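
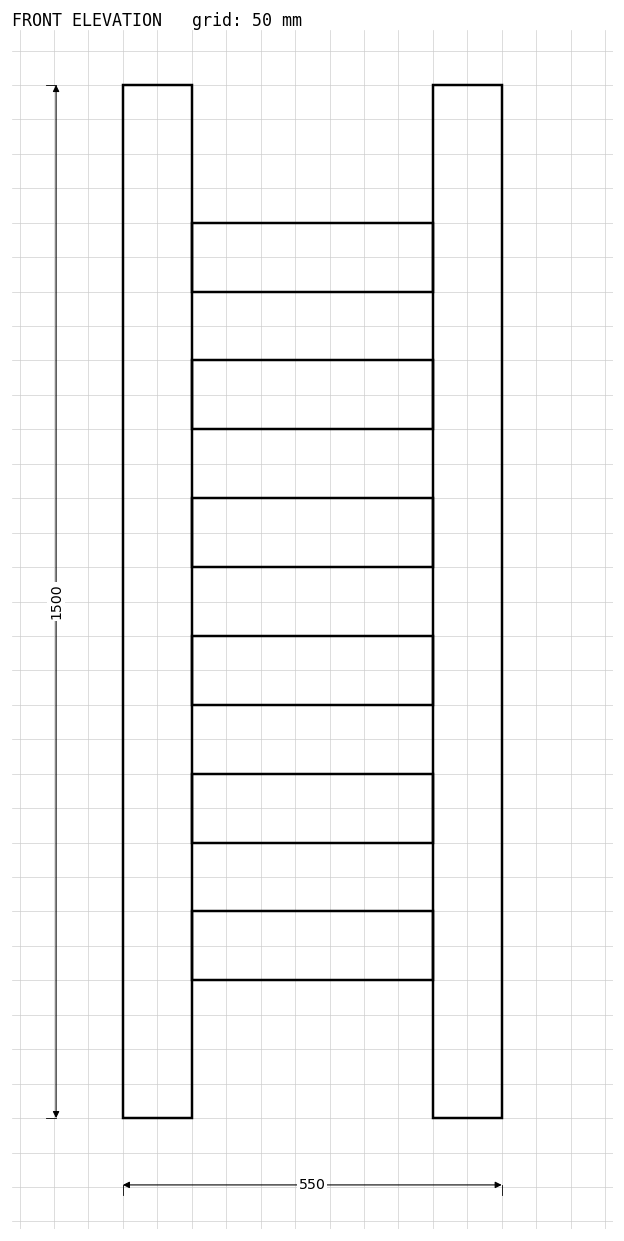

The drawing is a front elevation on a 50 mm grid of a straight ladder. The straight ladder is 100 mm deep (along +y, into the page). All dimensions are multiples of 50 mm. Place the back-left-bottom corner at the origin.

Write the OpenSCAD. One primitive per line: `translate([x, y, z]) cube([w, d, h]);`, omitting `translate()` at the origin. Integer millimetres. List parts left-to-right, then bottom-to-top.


cube([100, 100, 1500]);
translate([100, 0, 200]) cube([350, 100, 100]);
translate([100, 0, 400]) cube([350, 100, 100]);
translate([100, 0, 600]) cube([350, 100, 100]);
translate([100, 0, 800]) cube([350, 100, 100]);
translate([100, 0, 1000]) cube([350, 100, 100]);
translate([100, 0, 1200]) cube([350, 100, 100]);
translate([450, 0, 0]) cube([100, 100, 1500]);


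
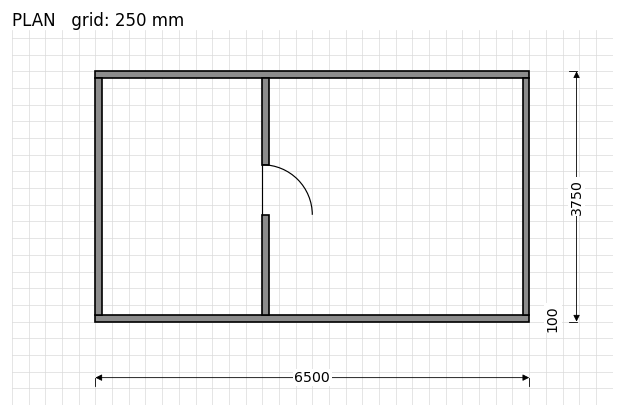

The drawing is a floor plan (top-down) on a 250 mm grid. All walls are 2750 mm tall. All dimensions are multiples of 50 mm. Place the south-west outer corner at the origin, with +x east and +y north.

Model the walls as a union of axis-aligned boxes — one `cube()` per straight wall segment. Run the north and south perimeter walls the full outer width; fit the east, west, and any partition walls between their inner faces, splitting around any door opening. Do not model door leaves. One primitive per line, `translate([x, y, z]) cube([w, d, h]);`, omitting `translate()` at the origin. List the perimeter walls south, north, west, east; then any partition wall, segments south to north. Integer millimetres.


cube([6500, 100, 2750]);
translate([0, 3650, 0]) cube([6500, 100, 2750]);
translate([0, 100, 0]) cube([100, 3550, 2750]);
translate([6400, 100, 0]) cube([100, 3550, 2750]);
translate([2500, 100, 0]) cube([100, 1500, 2750]);
translate([2500, 2350, 0]) cube([100, 1300, 2750]);


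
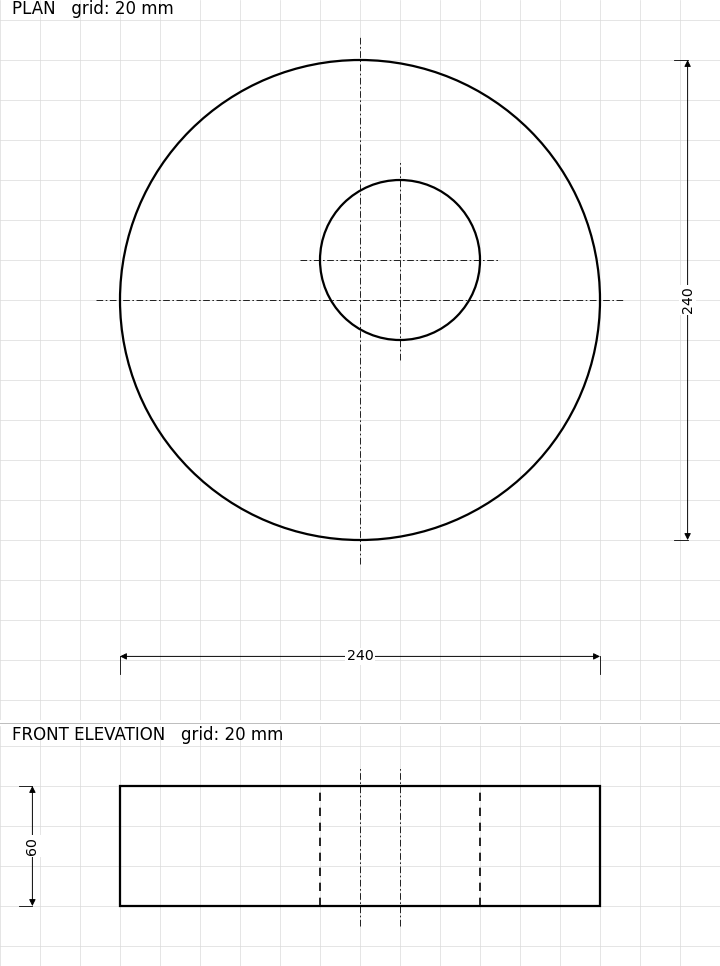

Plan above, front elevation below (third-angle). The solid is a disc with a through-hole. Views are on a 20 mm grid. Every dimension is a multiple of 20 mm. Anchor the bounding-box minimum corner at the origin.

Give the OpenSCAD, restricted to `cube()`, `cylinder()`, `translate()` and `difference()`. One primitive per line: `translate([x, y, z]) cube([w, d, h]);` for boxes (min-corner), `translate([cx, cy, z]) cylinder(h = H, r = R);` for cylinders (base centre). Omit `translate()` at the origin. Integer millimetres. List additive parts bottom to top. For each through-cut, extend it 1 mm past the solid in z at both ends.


difference() {
  translate([120, 120, 0]) cylinder(h = 60, r = 120);
  translate([140, 140, -1]) cylinder(h = 62, r = 40);
}


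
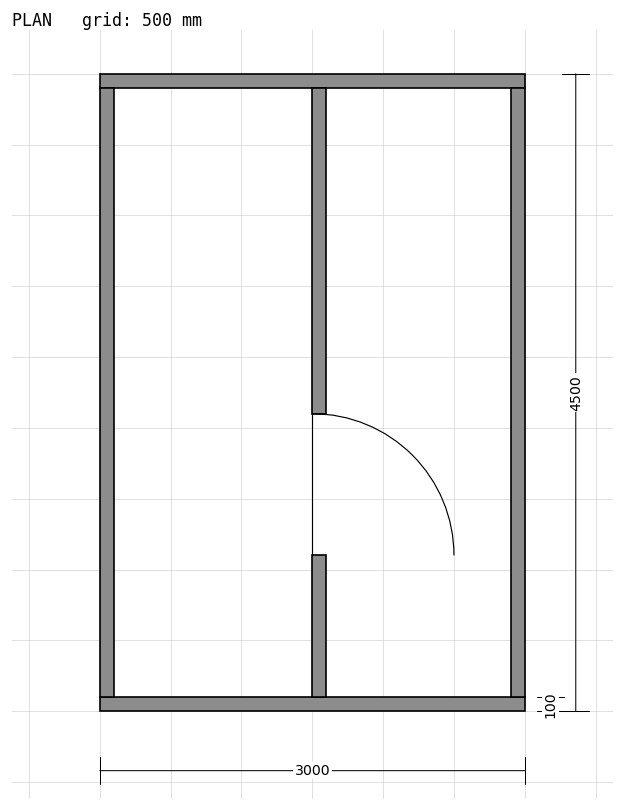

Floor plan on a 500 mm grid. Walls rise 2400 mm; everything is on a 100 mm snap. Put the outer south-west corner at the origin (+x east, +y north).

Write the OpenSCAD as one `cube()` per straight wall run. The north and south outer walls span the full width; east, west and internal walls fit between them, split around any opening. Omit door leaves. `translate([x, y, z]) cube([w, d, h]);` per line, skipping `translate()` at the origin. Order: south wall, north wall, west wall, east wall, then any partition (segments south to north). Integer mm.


cube([3000, 100, 2400]);
translate([0, 4400, 0]) cube([3000, 100, 2400]);
translate([0, 100, 0]) cube([100, 4300, 2400]);
translate([2900, 100, 0]) cube([100, 4300, 2400]);
translate([1500, 100, 0]) cube([100, 1000, 2400]);
translate([1500, 2100, 0]) cube([100, 2300, 2400]);


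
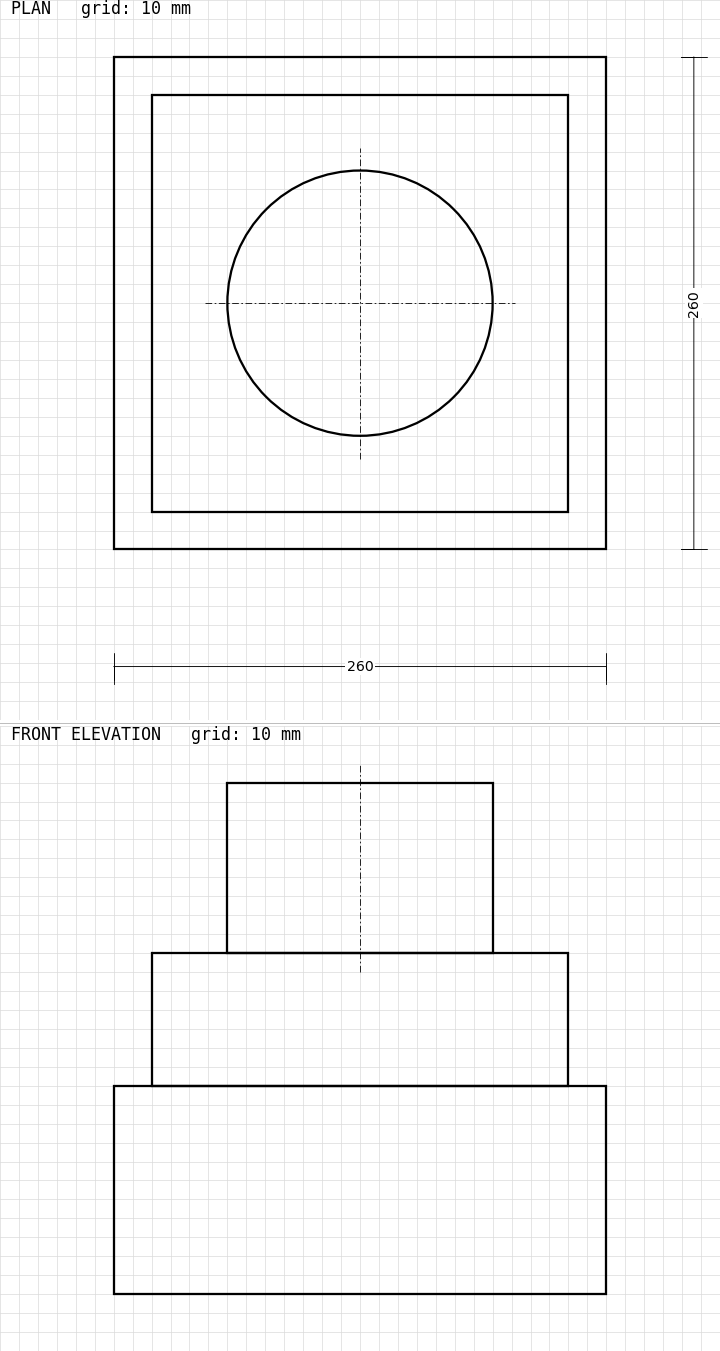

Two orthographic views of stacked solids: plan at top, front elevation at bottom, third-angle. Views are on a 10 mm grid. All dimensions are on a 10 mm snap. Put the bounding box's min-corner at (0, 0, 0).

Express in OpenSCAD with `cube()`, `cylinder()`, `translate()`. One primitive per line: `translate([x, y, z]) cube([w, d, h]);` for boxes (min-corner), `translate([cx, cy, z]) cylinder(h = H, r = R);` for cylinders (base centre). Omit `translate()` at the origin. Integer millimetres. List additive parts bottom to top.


cube([260, 260, 110]);
translate([20, 20, 110]) cube([220, 220, 70]);
translate([130, 130, 180]) cylinder(h = 90, r = 70);


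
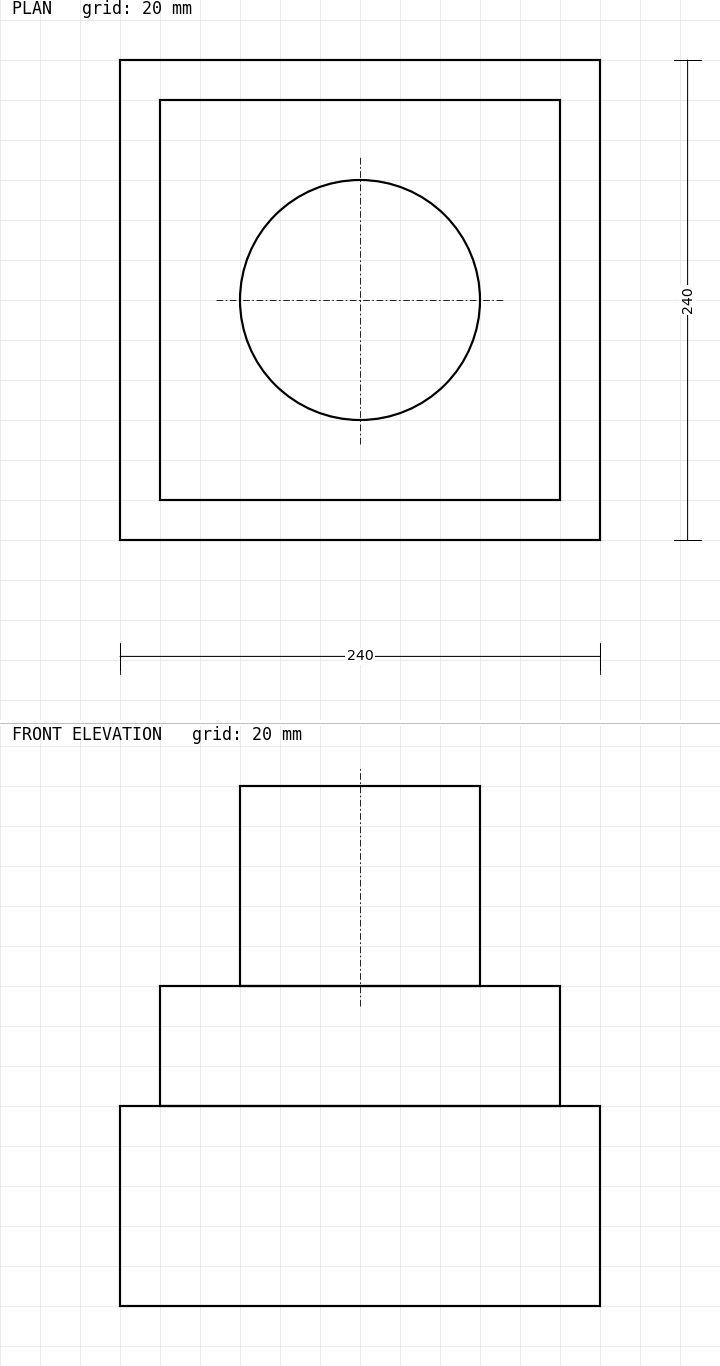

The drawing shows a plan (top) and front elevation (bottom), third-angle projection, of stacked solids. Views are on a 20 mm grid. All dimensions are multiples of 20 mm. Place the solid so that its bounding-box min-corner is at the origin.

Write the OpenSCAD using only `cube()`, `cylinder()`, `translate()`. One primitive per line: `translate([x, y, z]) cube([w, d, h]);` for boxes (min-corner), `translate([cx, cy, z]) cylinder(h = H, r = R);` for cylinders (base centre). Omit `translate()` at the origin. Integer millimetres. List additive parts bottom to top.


cube([240, 240, 100]);
translate([20, 20, 100]) cube([200, 200, 60]);
translate([120, 120, 160]) cylinder(h = 100, r = 60);


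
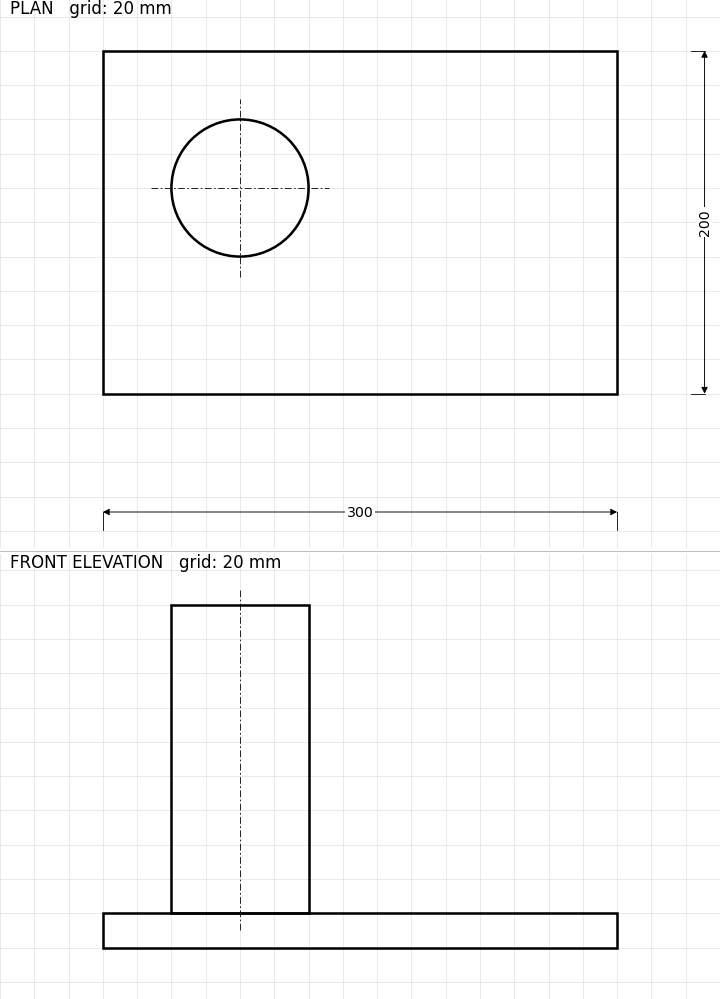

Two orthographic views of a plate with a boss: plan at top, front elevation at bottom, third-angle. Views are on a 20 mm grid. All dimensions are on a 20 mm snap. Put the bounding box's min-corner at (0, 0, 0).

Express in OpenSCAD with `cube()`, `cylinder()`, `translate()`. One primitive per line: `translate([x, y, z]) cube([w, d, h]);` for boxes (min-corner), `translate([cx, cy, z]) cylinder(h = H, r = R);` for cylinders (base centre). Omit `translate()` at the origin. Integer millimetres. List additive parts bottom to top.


cube([300, 200, 20]);
translate([80, 120, 20]) cylinder(h = 180, r = 40);


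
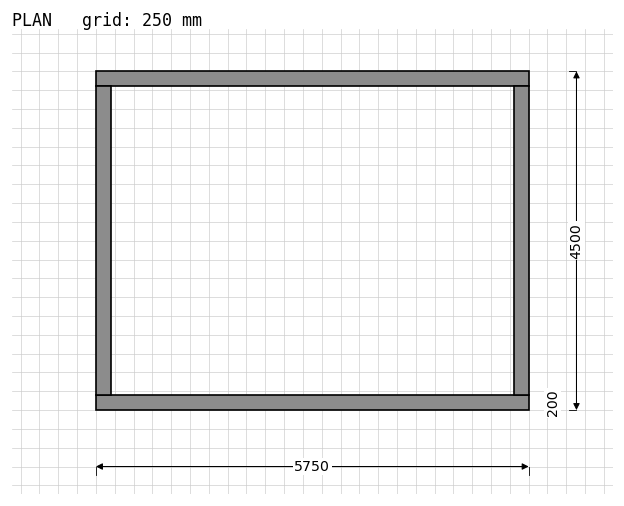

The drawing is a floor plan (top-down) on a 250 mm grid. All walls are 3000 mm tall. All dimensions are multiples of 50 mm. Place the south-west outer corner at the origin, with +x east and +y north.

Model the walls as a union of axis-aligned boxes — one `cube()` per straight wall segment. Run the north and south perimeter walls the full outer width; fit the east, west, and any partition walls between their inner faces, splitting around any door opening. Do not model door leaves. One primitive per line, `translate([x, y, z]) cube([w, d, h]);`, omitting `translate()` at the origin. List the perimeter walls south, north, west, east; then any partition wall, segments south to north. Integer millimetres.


cube([5750, 200, 3000]);
translate([0, 4300, 0]) cube([5750, 200, 3000]);
translate([0, 200, 0]) cube([200, 4100, 3000]);
translate([5550, 200, 0]) cube([200, 4100, 3000]);


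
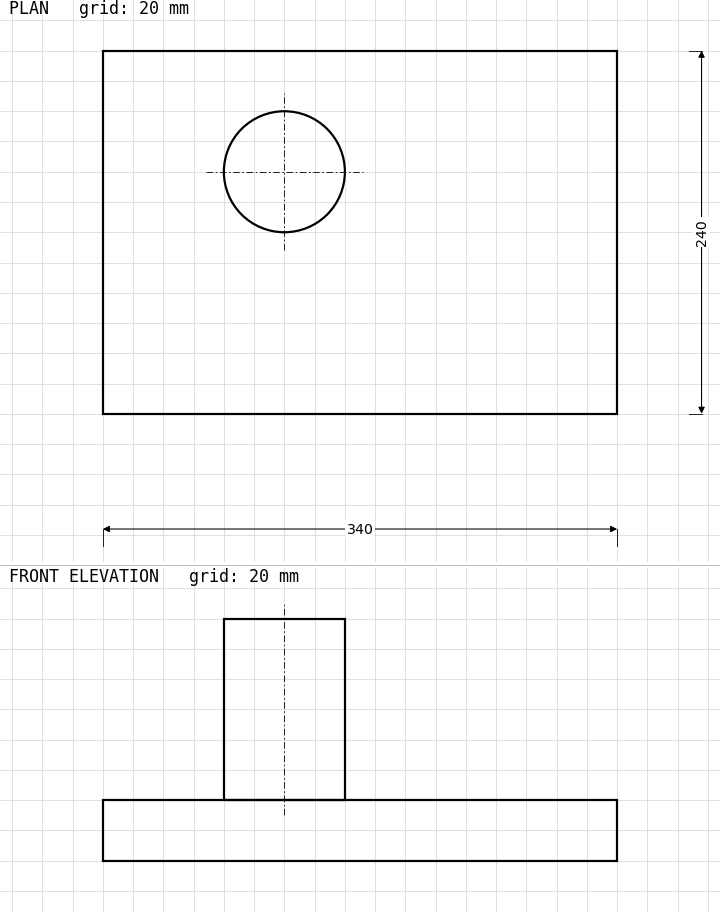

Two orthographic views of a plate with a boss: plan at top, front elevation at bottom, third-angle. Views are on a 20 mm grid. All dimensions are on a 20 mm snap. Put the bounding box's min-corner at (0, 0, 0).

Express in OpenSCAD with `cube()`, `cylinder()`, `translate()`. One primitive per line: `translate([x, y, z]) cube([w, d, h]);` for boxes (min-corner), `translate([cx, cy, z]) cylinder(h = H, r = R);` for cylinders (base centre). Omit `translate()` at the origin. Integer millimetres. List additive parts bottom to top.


cube([340, 240, 40]);
translate([120, 160, 40]) cylinder(h = 120, r = 40);


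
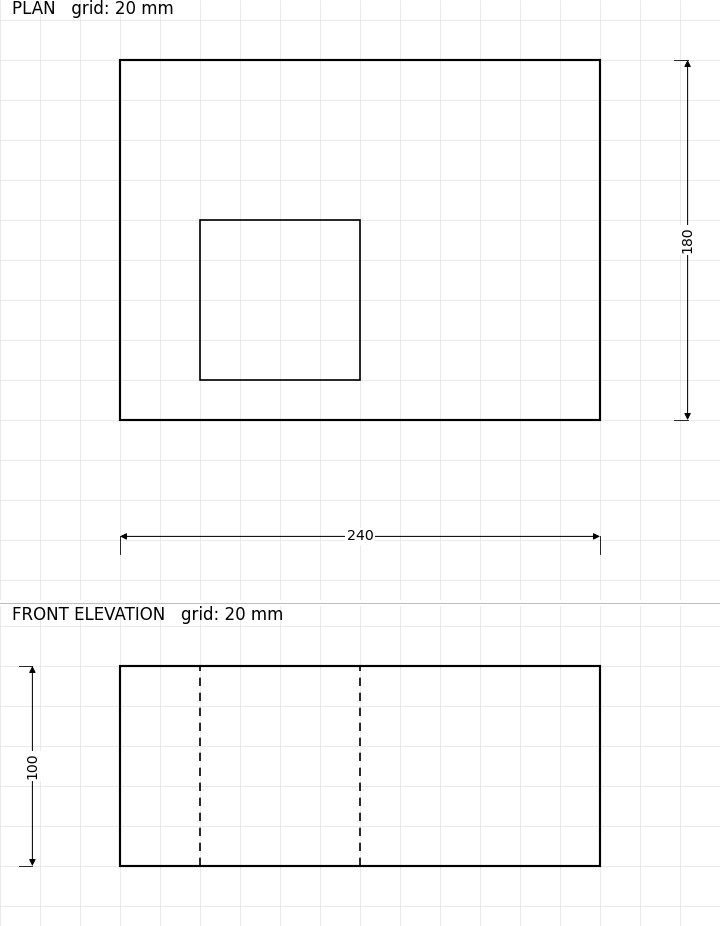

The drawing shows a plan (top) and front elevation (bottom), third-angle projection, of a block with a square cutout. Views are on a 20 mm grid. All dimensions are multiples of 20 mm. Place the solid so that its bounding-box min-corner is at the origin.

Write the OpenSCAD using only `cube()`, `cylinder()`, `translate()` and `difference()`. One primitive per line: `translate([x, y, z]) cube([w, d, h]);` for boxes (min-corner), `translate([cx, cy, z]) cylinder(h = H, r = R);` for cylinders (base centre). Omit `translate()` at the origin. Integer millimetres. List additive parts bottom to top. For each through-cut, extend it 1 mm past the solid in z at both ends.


difference() {
  cube([240, 180, 100]);
  translate([40, 20, -1]) cube([80, 80, 102]);
}


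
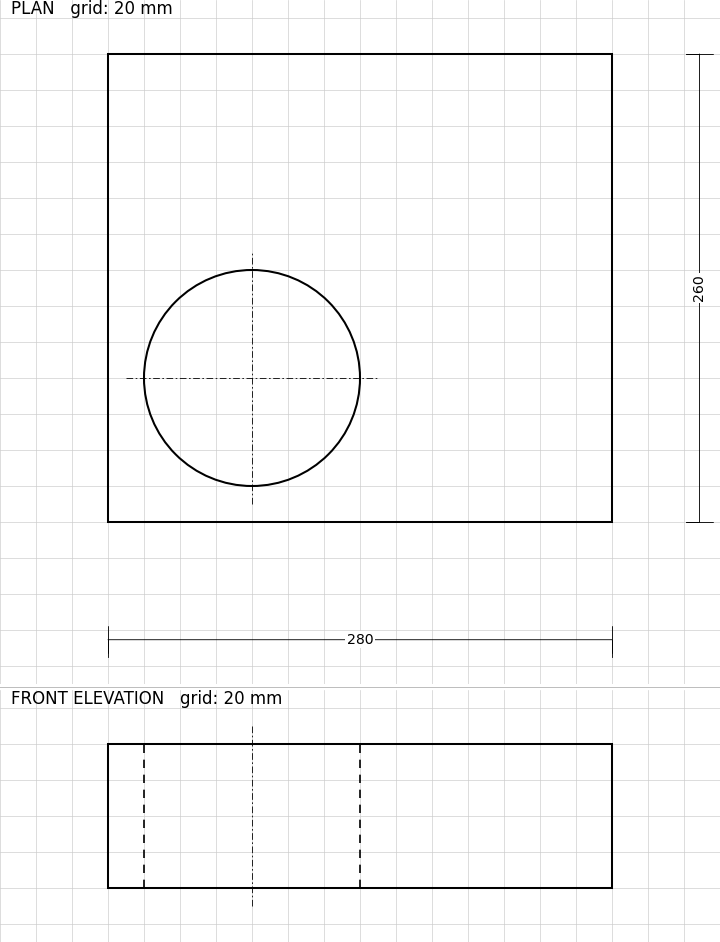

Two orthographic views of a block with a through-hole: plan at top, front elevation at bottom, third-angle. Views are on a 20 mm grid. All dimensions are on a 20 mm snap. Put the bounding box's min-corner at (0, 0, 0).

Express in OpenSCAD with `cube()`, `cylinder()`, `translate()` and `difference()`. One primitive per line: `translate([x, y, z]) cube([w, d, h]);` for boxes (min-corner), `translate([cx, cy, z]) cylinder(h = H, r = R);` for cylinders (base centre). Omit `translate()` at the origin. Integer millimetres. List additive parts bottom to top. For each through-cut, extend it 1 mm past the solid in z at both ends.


difference() {
  cube([280, 260, 80]);
  translate([80, 80, -1]) cylinder(h = 82, r = 60);
}


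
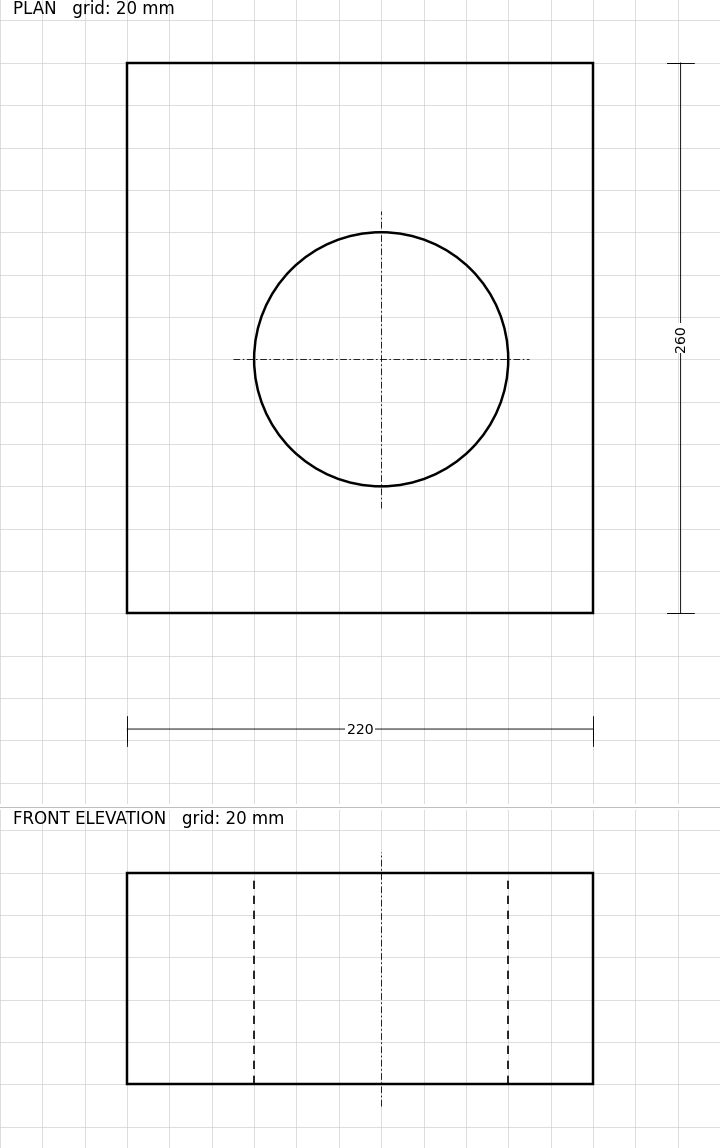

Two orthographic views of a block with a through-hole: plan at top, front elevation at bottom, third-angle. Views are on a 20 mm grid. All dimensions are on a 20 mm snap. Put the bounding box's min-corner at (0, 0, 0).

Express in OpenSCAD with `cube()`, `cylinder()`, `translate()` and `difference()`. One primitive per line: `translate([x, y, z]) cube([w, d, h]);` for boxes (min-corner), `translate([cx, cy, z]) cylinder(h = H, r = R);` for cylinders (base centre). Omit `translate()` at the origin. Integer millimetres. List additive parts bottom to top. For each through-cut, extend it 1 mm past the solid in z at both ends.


difference() {
  cube([220, 260, 100]);
  translate([120, 120, -1]) cylinder(h = 102, r = 60);
}


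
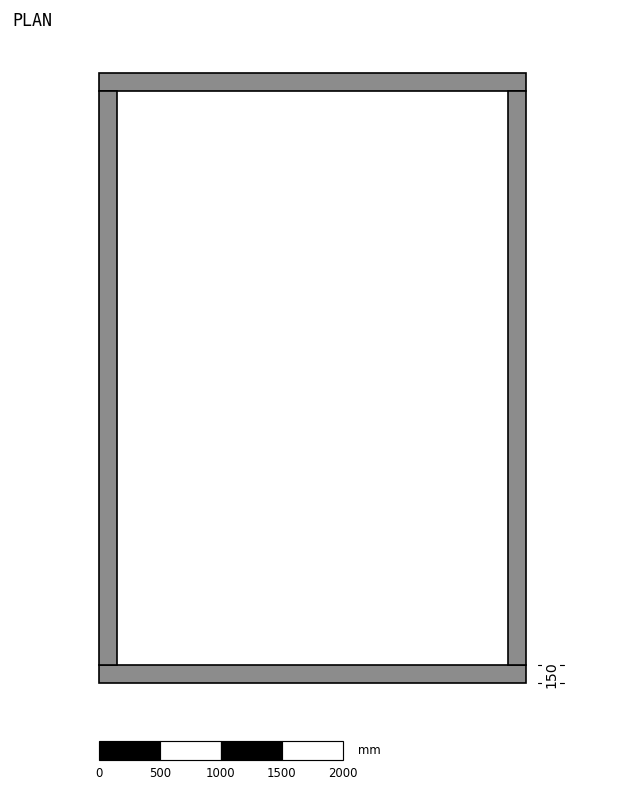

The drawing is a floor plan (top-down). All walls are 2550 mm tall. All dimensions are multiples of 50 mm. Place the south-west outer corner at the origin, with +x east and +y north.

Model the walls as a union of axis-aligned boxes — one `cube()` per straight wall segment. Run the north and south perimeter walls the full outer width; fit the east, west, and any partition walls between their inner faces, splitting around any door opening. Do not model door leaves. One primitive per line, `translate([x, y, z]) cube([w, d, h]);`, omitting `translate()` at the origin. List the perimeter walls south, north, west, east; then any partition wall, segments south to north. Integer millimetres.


cube([3500, 150, 2550]);
translate([0, 4850, 0]) cube([3500, 150, 2550]);
translate([0, 150, 0]) cube([150, 4700, 2550]);
translate([3350, 150, 0]) cube([150, 4700, 2550]);


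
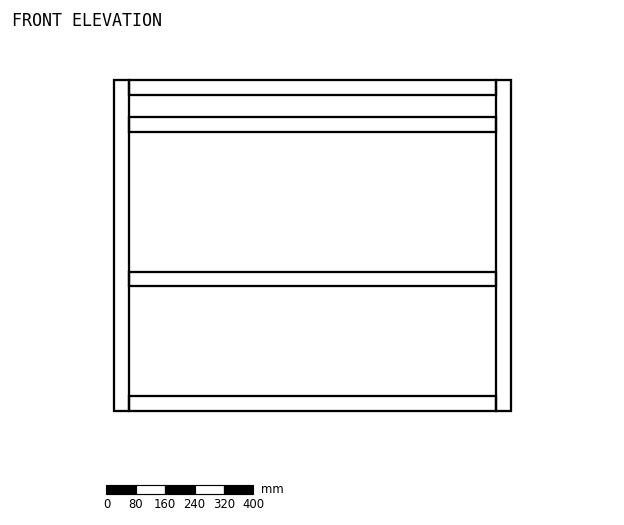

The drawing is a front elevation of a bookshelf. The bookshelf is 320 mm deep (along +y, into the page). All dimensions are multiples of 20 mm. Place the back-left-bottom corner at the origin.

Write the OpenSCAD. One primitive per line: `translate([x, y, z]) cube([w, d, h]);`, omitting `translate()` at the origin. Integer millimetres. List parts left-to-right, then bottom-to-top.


cube([40, 320, 900]);
translate([40, 0, 0]) cube([1000, 320, 40]);
translate([40, 0, 340]) cube([1000, 320, 40]);
translate([40, 0, 760]) cube([1000, 320, 40]);
translate([40, 0, 860]) cube([1000, 320, 40]);
translate([1040, 0, 0]) cube([40, 320, 900]);


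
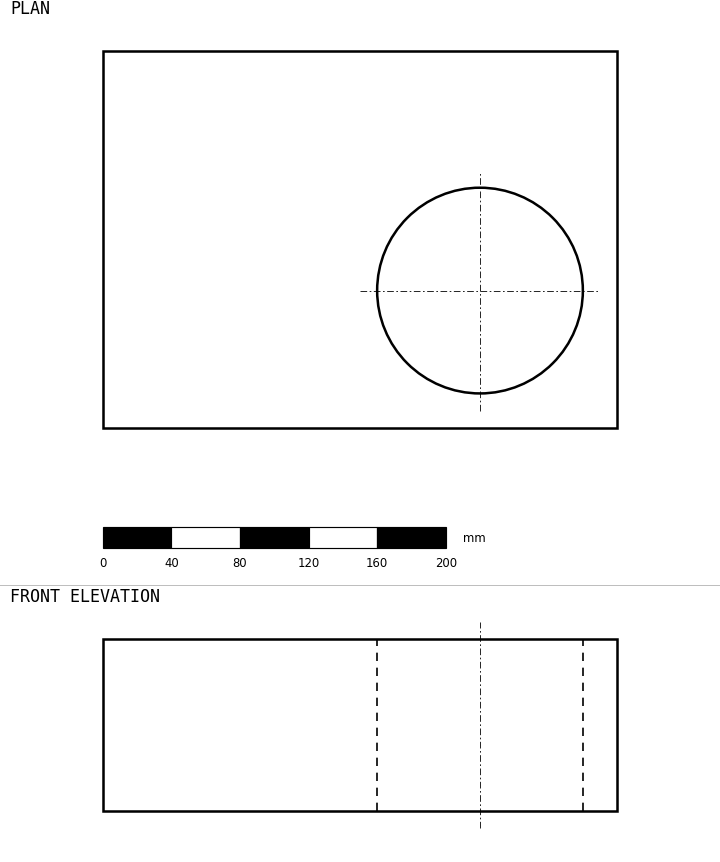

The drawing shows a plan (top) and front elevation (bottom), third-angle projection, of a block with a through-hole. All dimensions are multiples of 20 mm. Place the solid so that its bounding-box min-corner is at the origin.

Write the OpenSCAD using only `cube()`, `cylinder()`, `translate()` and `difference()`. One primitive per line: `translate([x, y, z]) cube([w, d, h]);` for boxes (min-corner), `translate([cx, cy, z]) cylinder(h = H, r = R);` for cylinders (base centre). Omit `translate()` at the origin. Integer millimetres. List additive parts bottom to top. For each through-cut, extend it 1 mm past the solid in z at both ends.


difference() {
  cube([300, 220, 100]);
  translate([220, 80, -1]) cylinder(h = 102, r = 60);
}


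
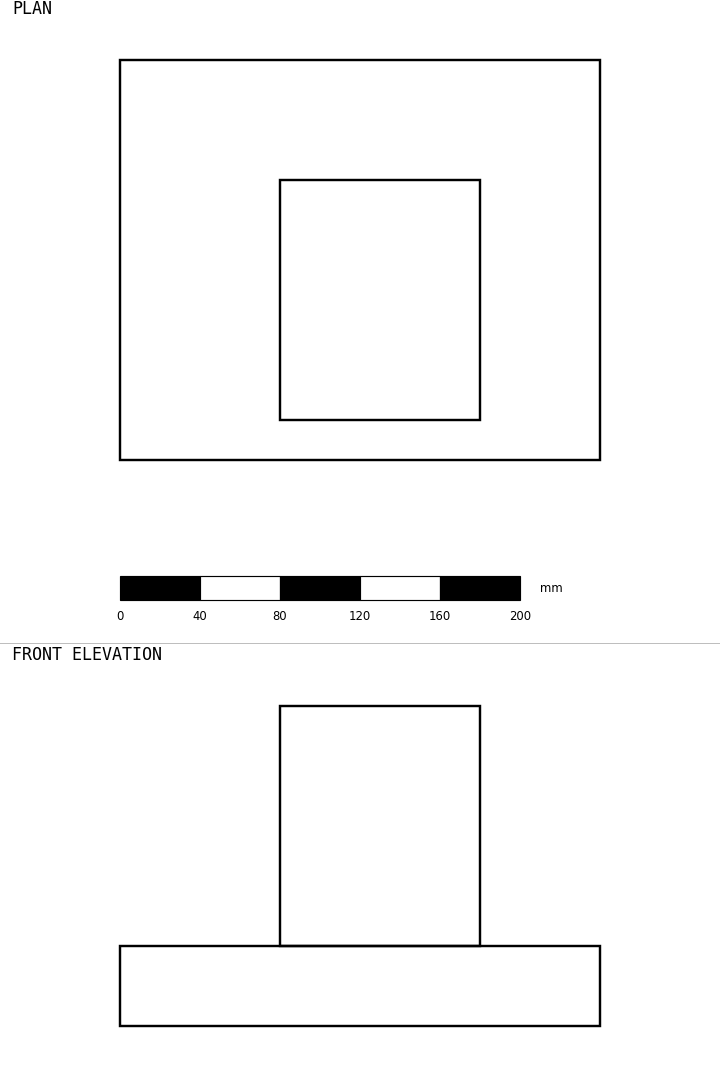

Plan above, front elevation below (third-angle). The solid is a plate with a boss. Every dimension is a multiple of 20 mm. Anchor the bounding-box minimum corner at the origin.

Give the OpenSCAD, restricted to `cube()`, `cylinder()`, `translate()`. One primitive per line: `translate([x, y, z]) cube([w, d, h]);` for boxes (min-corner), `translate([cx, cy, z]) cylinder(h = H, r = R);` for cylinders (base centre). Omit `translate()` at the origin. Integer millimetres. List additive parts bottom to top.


cube([240, 200, 40]);
translate([80, 20, 40]) cube([100, 120, 120]);


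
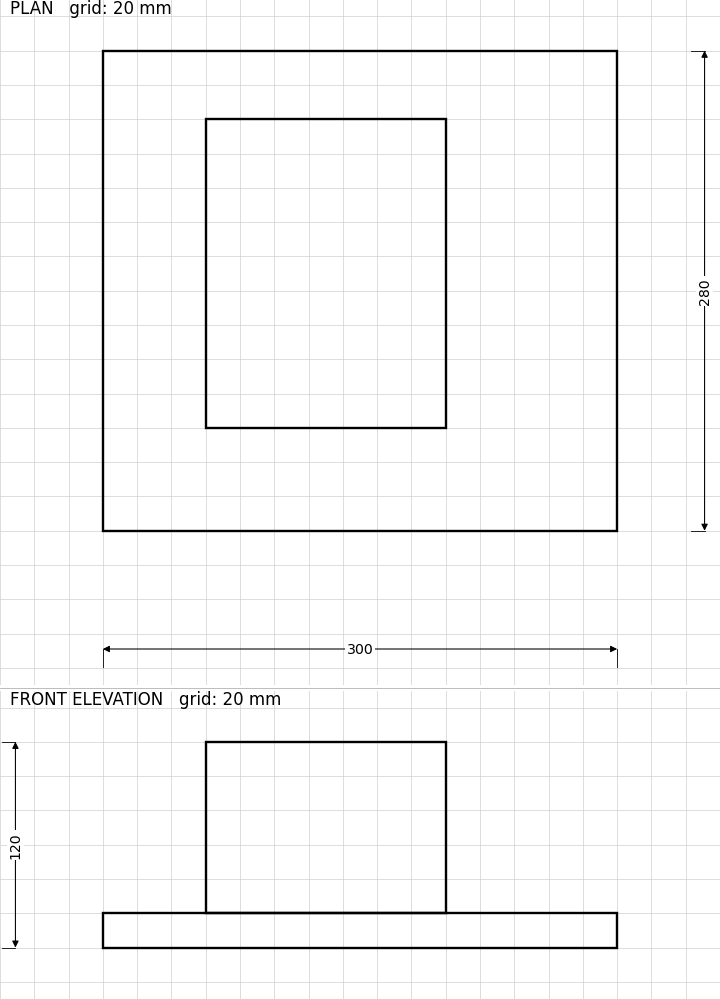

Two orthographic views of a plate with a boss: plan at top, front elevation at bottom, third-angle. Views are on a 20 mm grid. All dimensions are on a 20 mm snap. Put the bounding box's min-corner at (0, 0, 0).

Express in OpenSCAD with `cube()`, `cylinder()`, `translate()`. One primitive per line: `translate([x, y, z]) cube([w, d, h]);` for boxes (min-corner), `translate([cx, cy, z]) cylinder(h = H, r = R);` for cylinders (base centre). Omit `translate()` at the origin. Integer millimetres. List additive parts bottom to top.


cube([300, 280, 20]);
translate([60, 60, 20]) cube([140, 180, 100]);


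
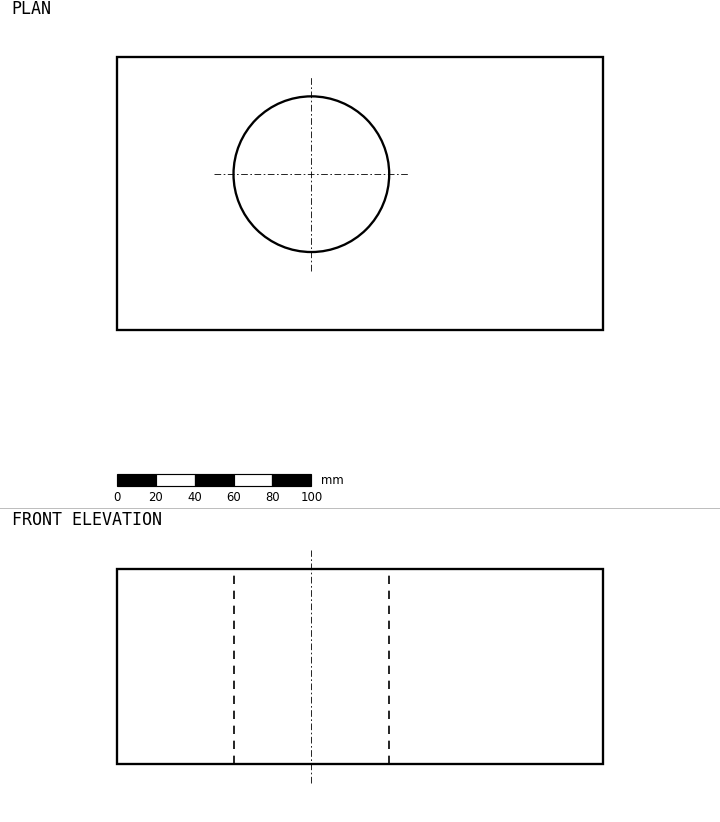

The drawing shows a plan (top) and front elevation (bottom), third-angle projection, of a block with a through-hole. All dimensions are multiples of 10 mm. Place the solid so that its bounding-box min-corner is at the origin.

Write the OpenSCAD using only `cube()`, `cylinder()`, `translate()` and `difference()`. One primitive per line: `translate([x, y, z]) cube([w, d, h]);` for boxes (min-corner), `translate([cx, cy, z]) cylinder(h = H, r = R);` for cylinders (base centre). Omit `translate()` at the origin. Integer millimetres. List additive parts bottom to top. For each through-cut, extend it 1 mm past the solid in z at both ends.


difference() {
  cube([250, 140, 100]);
  translate([100, 80, -1]) cylinder(h = 102, r = 40);
}


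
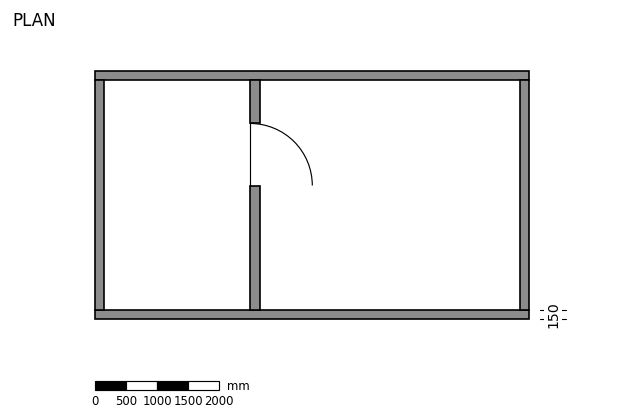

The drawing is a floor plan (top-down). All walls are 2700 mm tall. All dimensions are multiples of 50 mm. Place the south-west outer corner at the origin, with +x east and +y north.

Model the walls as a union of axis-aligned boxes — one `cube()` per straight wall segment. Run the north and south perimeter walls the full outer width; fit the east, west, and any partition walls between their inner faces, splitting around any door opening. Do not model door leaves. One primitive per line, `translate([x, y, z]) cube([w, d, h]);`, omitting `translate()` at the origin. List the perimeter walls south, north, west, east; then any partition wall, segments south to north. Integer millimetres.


cube([7000, 150, 2700]);
translate([0, 3850, 0]) cube([7000, 150, 2700]);
translate([0, 150, 0]) cube([150, 3700, 2700]);
translate([6850, 150, 0]) cube([150, 3700, 2700]);
translate([2500, 150, 0]) cube([150, 2000, 2700]);
translate([2500, 3150, 0]) cube([150, 700, 2700]);


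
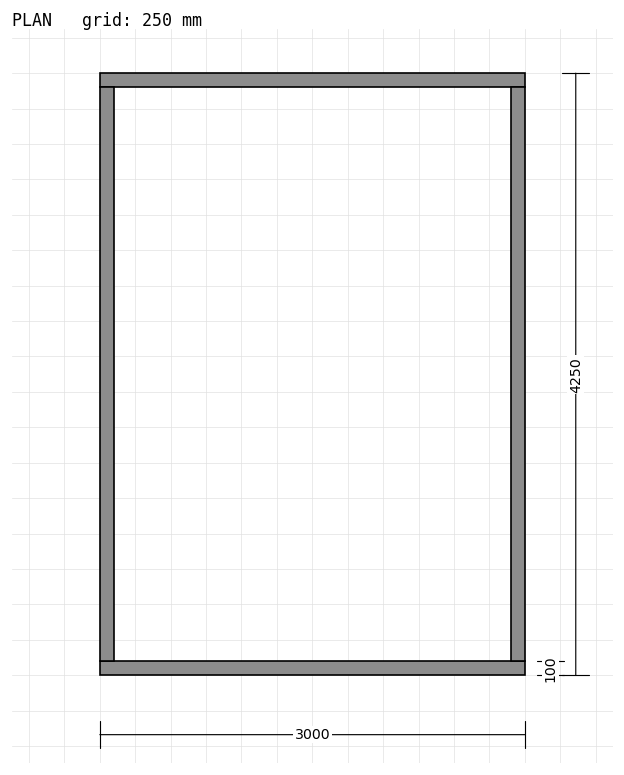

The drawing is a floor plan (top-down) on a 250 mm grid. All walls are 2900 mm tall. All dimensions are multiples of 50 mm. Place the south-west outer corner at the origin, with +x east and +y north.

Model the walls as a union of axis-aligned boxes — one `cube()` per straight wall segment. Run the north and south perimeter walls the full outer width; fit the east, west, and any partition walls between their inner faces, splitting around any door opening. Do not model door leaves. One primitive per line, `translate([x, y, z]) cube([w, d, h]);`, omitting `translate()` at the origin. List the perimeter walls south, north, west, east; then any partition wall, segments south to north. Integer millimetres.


cube([3000, 100, 2900]);
translate([0, 4150, 0]) cube([3000, 100, 2900]);
translate([0, 100, 0]) cube([100, 4050, 2900]);
translate([2900, 100, 0]) cube([100, 4050, 2900]);


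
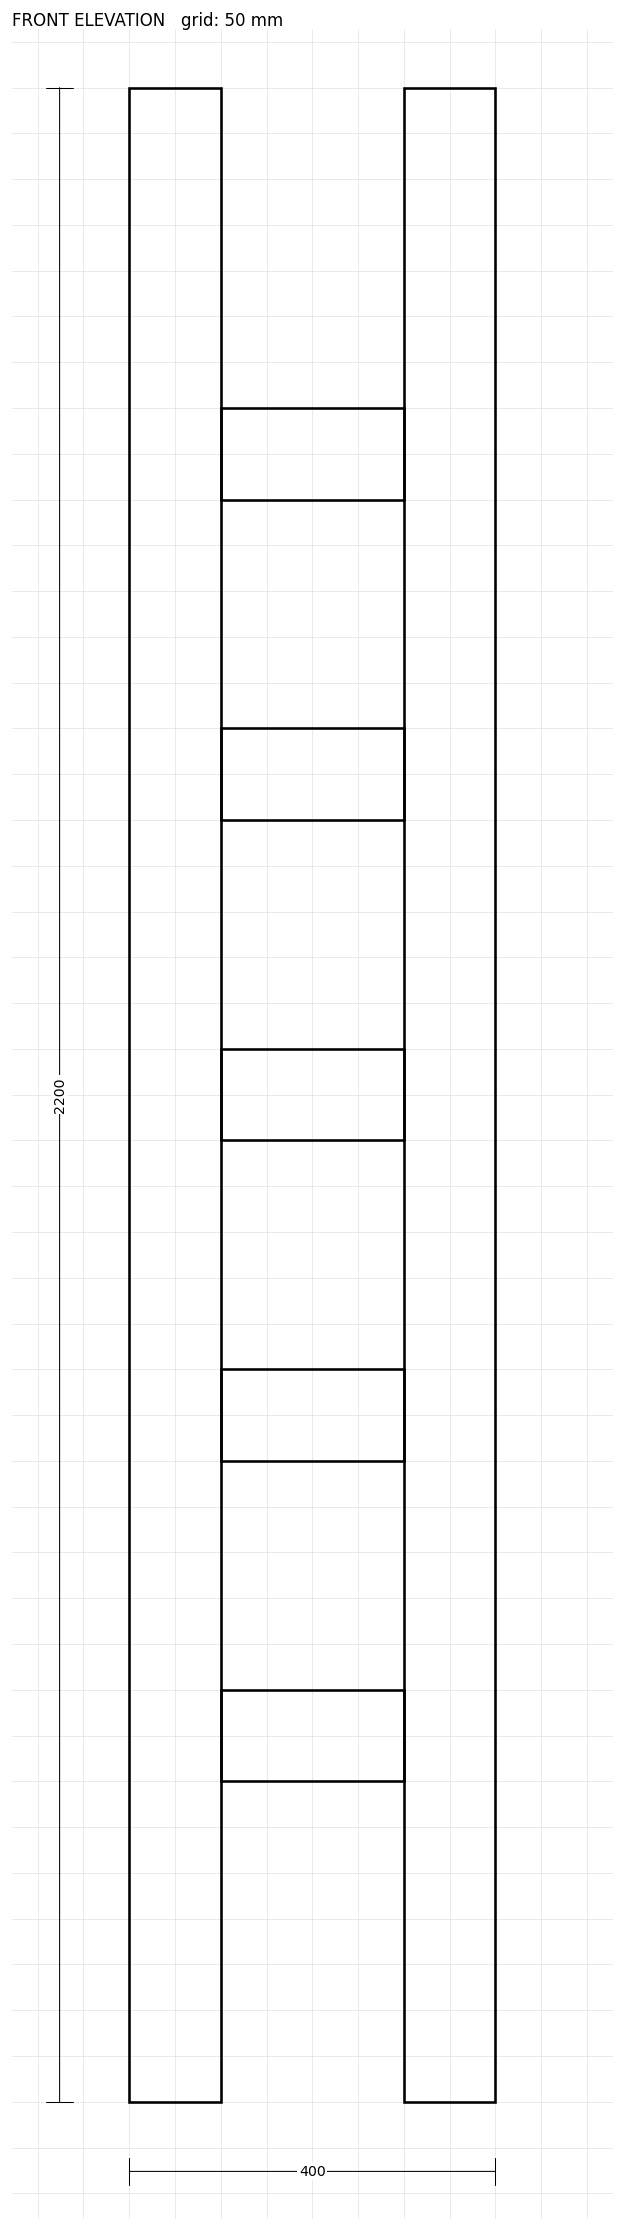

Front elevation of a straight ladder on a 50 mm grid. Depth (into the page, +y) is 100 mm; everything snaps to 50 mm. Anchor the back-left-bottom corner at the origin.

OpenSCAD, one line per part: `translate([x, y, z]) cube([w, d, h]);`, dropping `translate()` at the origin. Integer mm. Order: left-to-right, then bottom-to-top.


cube([100, 100, 2200]);
translate([100, 0, 350]) cube([200, 100, 100]);
translate([100, 0, 700]) cube([200, 100, 100]);
translate([100, 0, 1050]) cube([200, 100, 100]);
translate([100, 0, 1400]) cube([200, 100, 100]);
translate([100, 0, 1750]) cube([200, 100, 100]);
translate([300, 0, 0]) cube([100, 100, 2200]);


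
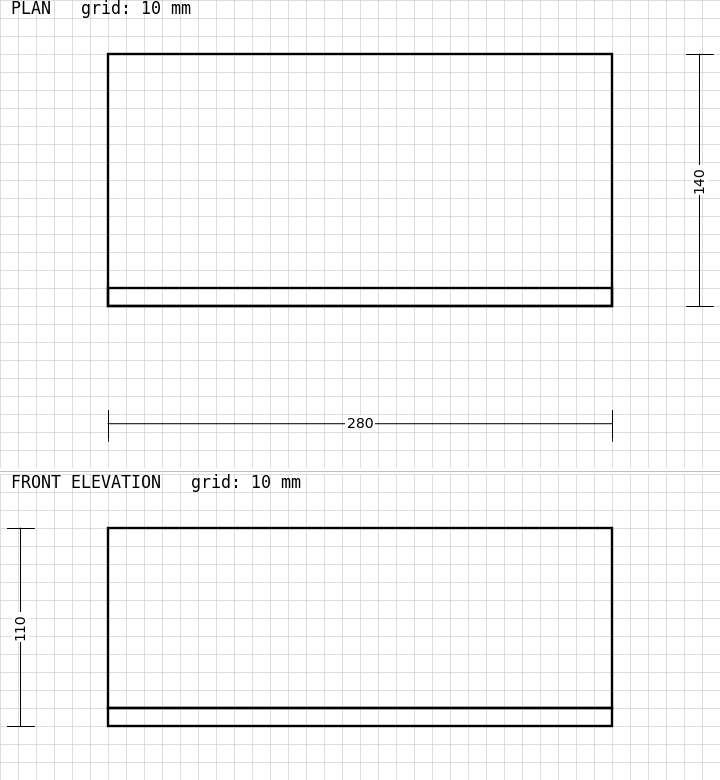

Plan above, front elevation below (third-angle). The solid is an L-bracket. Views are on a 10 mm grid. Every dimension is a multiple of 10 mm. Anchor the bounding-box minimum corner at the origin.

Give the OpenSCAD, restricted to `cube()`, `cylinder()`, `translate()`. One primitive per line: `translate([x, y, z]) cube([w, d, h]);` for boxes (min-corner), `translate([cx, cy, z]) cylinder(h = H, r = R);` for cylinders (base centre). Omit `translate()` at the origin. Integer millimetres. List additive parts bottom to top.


cube([280, 140, 10]);
translate([0, 0, 10]) cube([280, 10, 100]);


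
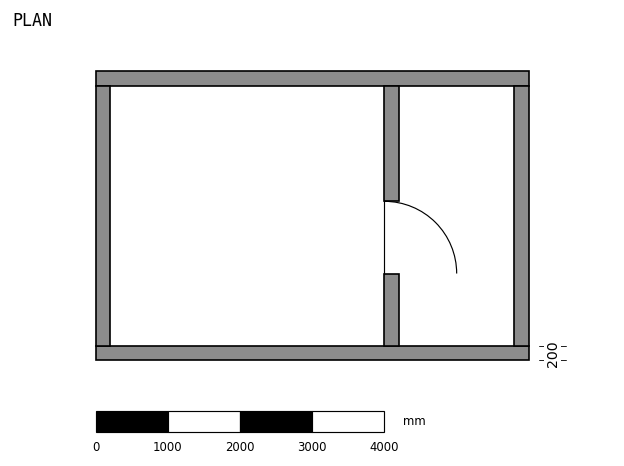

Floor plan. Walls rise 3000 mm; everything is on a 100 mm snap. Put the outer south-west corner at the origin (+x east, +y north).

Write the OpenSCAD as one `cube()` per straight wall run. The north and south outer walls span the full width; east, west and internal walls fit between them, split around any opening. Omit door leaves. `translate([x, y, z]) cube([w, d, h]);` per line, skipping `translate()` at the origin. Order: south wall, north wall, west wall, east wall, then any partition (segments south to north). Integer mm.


cube([6000, 200, 3000]);
translate([0, 3800, 0]) cube([6000, 200, 3000]);
translate([0, 200, 0]) cube([200, 3600, 3000]);
translate([5800, 200, 0]) cube([200, 3600, 3000]);
translate([4000, 200, 0]) cube([200, 1000, 3000]);
translate([4000, 2200, 0]) cube([200, 1600, 3000]);


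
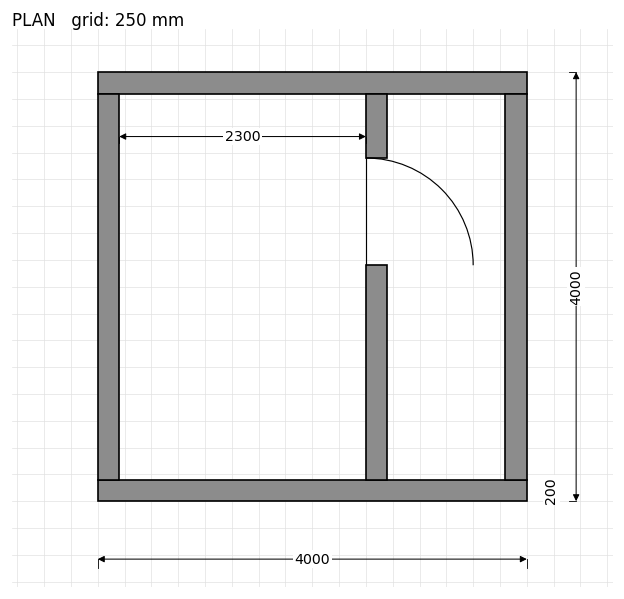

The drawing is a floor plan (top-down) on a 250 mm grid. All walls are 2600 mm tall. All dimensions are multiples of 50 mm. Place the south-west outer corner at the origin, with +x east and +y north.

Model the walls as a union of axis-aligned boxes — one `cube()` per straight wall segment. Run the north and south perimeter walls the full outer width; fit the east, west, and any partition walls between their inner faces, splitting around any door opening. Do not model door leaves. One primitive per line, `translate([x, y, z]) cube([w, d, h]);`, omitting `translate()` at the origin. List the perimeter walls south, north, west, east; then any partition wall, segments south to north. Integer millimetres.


cube([4000, 200, 2600]);
translate([0, 3800, 0]) cube([4000, 200, 2600]);
translate([0, 200, 0]) cube([200, 3600, 2600]);
translate([3800, 200, 0]) cube([200, 3600, 2600]);
translate([2500, 200, 0]) cube([200, 2000, 2600]);
translate([2500, 3200, 0]) cube([200, 600, 2600]);


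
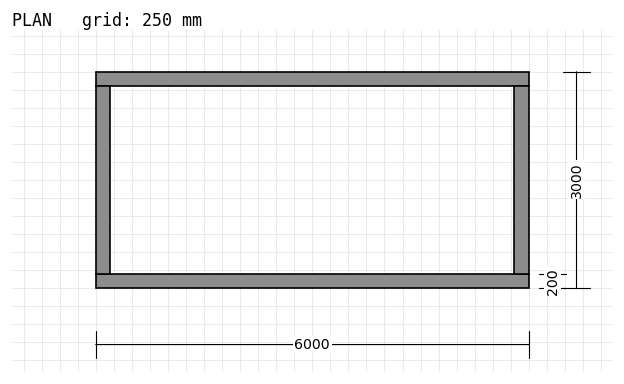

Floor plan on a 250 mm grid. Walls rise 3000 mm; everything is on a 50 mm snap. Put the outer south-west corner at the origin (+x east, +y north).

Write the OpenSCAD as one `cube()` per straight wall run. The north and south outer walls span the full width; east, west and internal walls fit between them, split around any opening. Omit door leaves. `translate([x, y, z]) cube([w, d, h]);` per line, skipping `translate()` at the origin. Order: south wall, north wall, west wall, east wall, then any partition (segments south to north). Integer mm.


cube([6000, 200, 3000]);
translate([0, 2800, 0]) cube([6000, 200, 3000]);
translate([0, 200, 0]) cube([200, 2600, 3000]);
translate([5800, 200, 0]) cube([200, 2600, 3000]);


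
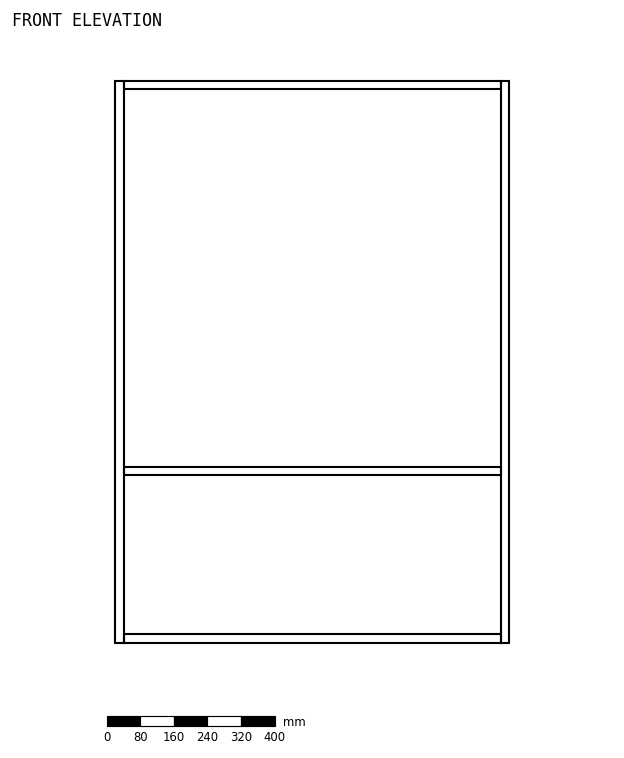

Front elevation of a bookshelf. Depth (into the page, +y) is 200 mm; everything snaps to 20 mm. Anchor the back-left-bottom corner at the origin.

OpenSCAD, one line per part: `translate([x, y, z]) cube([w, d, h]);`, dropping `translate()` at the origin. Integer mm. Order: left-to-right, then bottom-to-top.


cube([20, 200, 1340]);
translate([20, 0, 0]) cube([900, 200, 20]);
translate([20, 0, 400]) cube([900, 200, 20]);
translate([20, 0, 1320]) cube([900, 200, 20]);
translate([920, 0, 0]) cube([20, 200, 1340]);


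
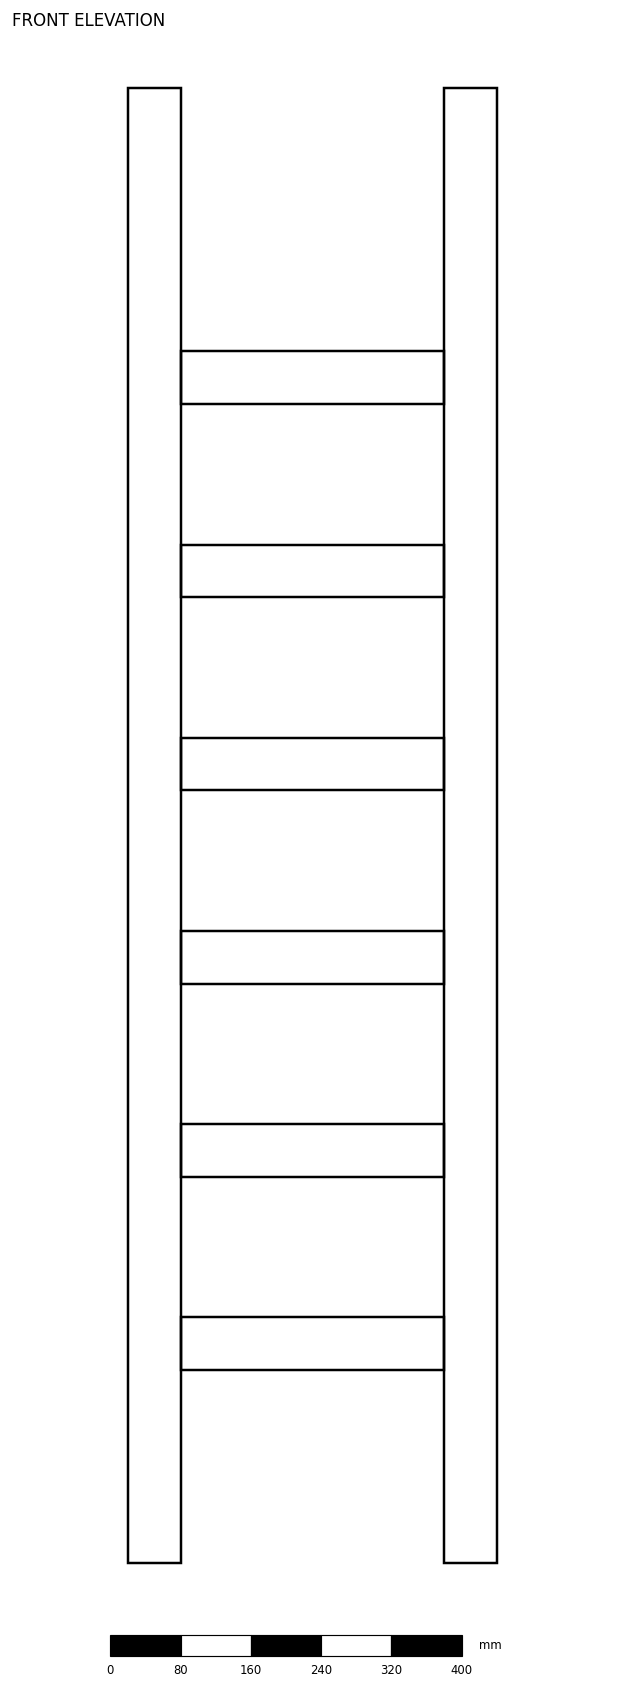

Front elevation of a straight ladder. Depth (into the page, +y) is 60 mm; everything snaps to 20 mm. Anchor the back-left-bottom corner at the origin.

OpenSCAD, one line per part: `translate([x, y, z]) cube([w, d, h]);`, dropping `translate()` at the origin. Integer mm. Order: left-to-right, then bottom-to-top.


cube([60, 60, 1680]);
translate([60, 0, 220]) cube([300, 60, 60]);
translate([60, 0, 440]) cube([300, 60, 60]);
translate([60, 0, 660]) cube([300, 60, 60]);
translate([60, 0, 880]) cube([300, 60, 60]);
translate([60, 0, 1100]) cube([300, 60, 60]);
translate([60, 0, 1320]) cube([300, 60, 60]);
translate([360, 0, 0]) cube([60, 60, 1680]);


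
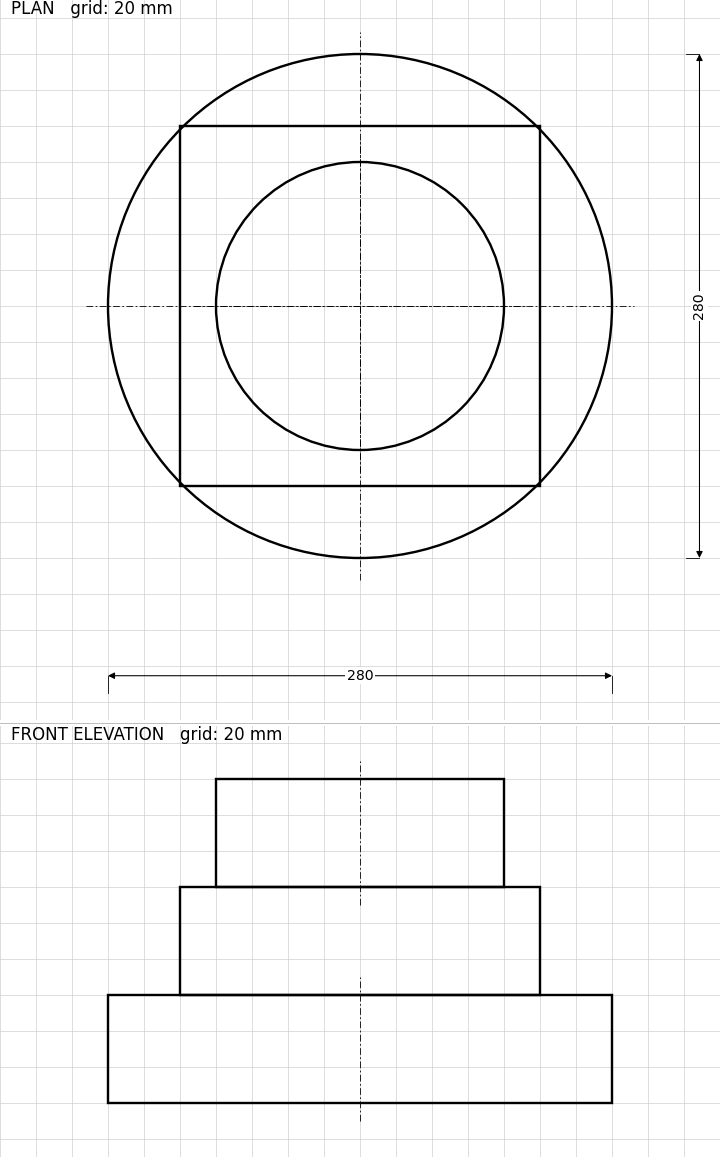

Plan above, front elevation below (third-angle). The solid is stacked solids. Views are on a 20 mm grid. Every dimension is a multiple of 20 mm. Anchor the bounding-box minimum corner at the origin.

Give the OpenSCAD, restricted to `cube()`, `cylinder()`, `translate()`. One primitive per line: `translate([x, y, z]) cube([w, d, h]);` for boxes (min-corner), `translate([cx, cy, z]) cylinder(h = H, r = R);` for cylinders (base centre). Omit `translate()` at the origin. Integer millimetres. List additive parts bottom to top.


translate([140, 140, 0]) cylinder(h = 60, r = 140);
translate([40, 40, 60]) cube([200, 200, 60]);
translate([140, 140, 120]) cylinder(h = 60, r = 80);


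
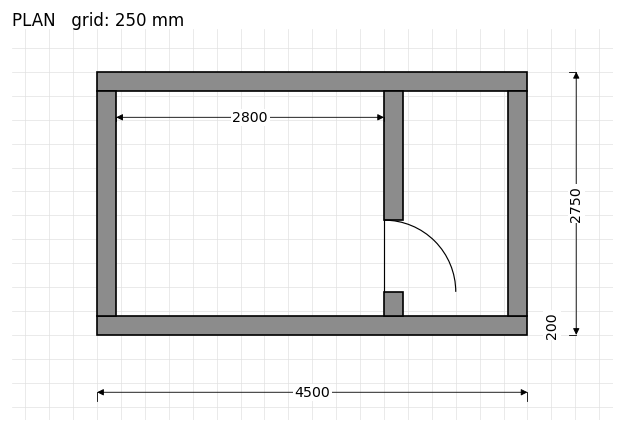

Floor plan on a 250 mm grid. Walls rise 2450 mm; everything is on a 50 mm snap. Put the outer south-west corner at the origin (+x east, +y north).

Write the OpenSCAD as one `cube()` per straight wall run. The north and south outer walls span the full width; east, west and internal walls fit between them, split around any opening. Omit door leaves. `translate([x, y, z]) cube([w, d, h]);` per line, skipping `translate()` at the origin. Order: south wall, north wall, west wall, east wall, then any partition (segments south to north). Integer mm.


cube([4500, 200, 2450]);
translate([0, 2550, 0]) cube([4500, 200, 2450]);
translate([0, 200, 0]) cube([200, 2350, 2450]);
translate([4300, 200, 0]) cube([200, 2350, 2450]);
translate([3000, 200, 0]) cube([200, 250, 2450]);
translate([3000, 1200, 0]) cube([200, 1350, 2450]);


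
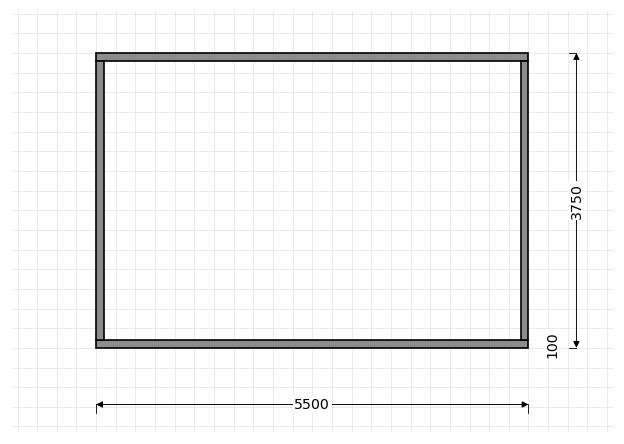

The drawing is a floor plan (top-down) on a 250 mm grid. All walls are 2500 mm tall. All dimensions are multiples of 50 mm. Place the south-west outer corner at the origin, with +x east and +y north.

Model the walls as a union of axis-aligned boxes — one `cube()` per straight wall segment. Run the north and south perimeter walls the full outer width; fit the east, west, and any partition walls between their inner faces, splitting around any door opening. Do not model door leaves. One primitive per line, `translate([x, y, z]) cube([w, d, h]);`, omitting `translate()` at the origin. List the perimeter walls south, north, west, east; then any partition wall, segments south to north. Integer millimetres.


cube([5500, 100, 2500]);
translate([0, 3650, 0]) cube([5500, 100, 2500]);
translate([0, 100, 0]) cube([100, 3550, 2500]);
translate([5400, 100, 0]) cube([100, 3550, 2500]);


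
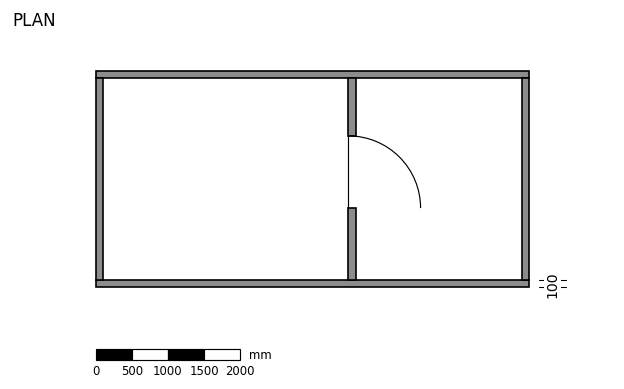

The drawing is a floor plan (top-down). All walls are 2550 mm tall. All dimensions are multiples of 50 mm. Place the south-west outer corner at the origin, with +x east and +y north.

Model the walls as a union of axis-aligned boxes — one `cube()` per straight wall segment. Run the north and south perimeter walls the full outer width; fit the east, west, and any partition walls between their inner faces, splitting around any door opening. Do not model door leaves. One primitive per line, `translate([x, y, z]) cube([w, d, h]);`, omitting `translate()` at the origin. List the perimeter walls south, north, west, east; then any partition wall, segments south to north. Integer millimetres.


cube([6000, 100, 2550]);
translate([0, 2900, 0]) cube([6000, 100, 2550]);
translate([0, 100, 0]) cube([100, 2800, 2550]);
translate([5900, 100, 0]) cube([100, 2800, 2550]);
translate([3500, 100, 0]) cube([100, 1000, 2550]);
translate([3500, 2100, 0]) cube([100, 800, 2550]);


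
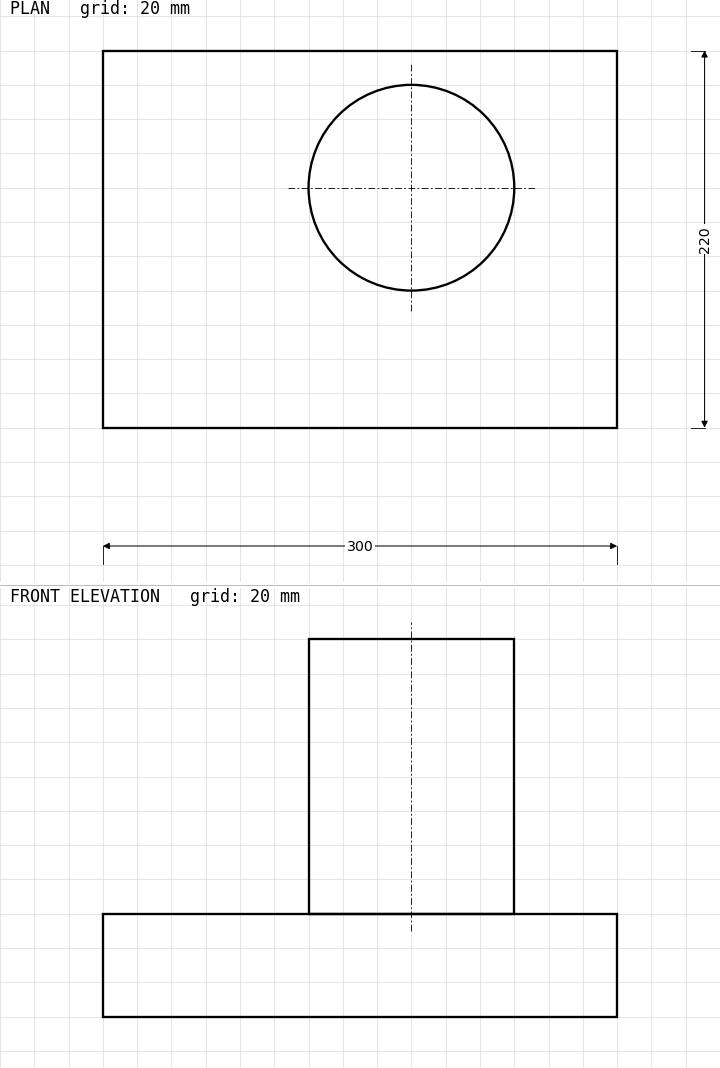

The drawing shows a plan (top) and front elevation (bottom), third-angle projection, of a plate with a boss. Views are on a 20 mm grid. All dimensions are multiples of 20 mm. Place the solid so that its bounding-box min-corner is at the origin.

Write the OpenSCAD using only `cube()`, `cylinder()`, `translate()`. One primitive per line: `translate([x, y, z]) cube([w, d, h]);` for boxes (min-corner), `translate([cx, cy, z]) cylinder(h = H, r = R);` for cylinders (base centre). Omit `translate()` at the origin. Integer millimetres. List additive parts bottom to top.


cube([300, 220, 60]);
translate([180, 140, 60]) cylinder(h = 160, r = 60);


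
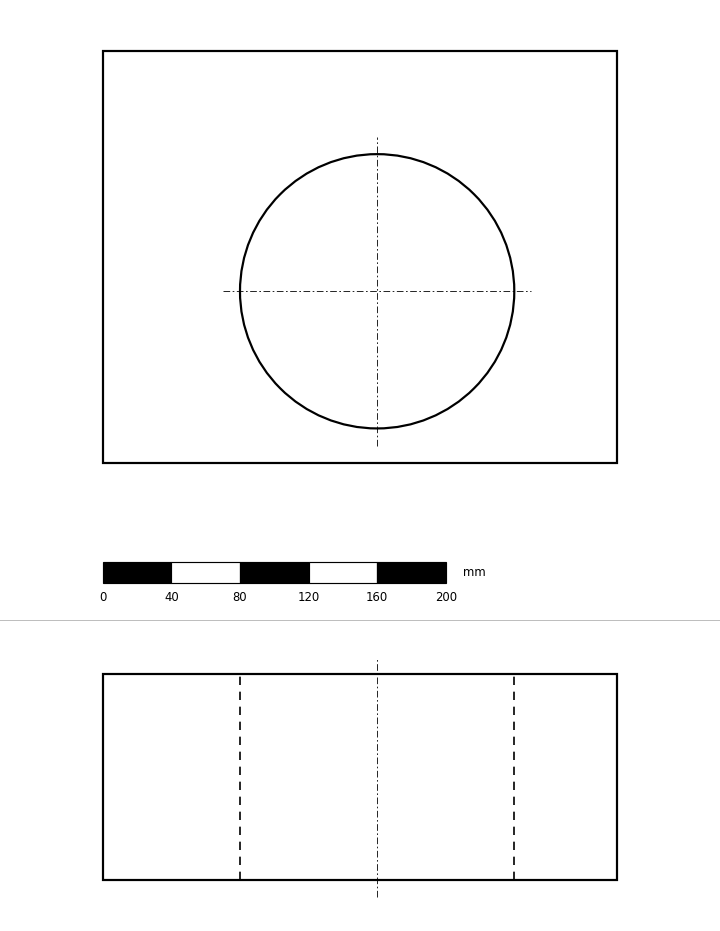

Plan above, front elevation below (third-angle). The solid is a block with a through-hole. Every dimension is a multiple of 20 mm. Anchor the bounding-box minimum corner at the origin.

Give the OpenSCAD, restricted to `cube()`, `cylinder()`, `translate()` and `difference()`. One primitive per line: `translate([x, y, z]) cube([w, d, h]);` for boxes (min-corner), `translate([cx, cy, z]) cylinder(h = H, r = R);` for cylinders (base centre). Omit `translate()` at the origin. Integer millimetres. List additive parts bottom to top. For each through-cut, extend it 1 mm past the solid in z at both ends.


difference() {
  cube([300, 240, 120]);
  translate([160, 100, -1]) cylinder(h = 122, r = 80);
}


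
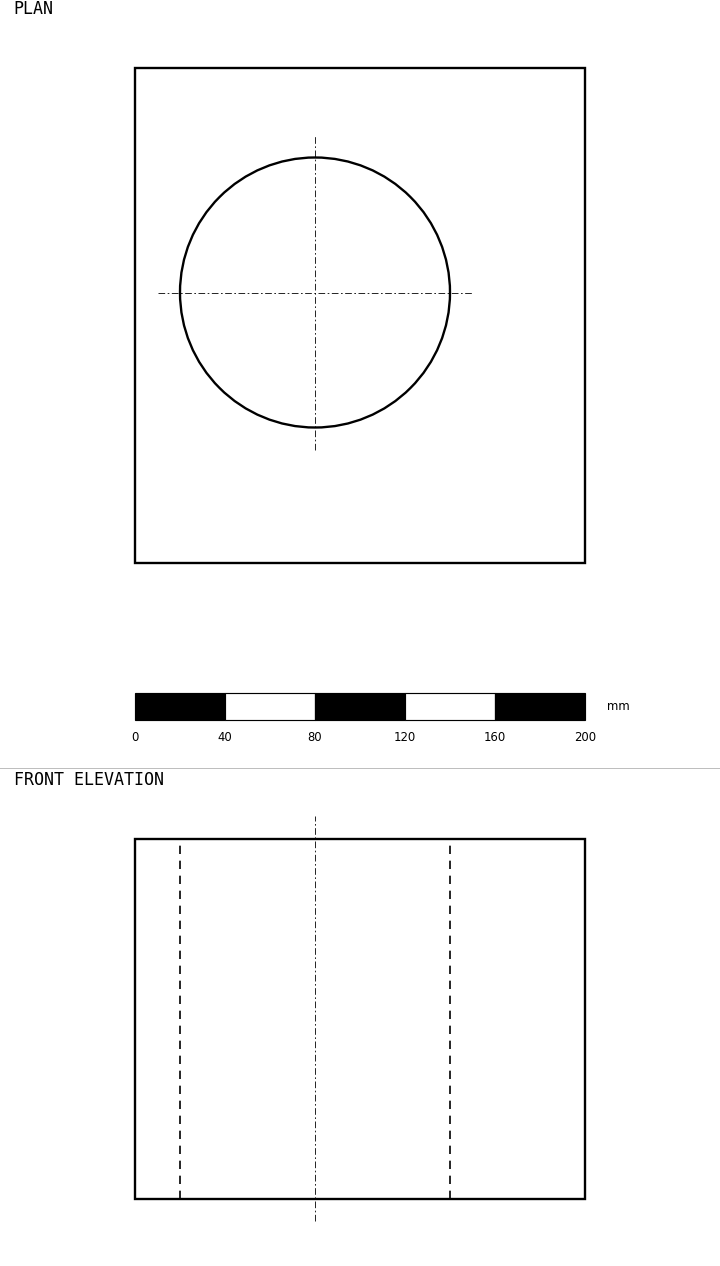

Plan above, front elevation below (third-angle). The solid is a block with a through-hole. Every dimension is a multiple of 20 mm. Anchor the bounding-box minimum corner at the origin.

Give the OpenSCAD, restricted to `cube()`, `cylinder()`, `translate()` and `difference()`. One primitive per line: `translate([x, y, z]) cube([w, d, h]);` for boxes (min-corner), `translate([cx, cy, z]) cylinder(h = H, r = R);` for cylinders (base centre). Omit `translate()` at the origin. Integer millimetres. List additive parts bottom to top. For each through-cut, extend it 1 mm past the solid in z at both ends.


difference() {
  cube([200, 220, 160]);
  translate([80, 120, -1]) cylinder(h = 162, r = 60);
}


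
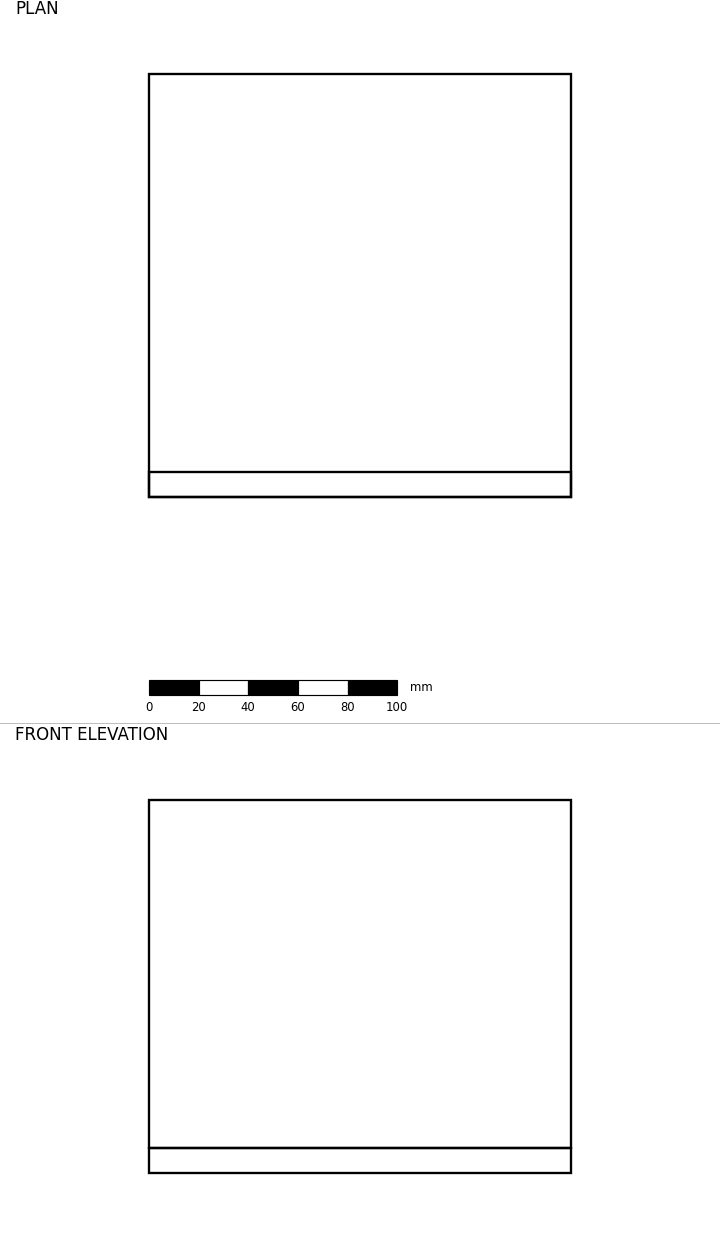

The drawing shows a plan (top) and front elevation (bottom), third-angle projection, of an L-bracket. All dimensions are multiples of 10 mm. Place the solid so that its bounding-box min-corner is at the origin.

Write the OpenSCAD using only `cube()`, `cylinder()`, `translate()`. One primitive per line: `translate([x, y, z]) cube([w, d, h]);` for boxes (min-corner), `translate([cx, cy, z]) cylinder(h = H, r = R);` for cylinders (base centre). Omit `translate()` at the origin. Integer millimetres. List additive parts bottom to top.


cube([170, 170, 10]);
translate([0, 0, 10]) cube([170, 10, 140]);


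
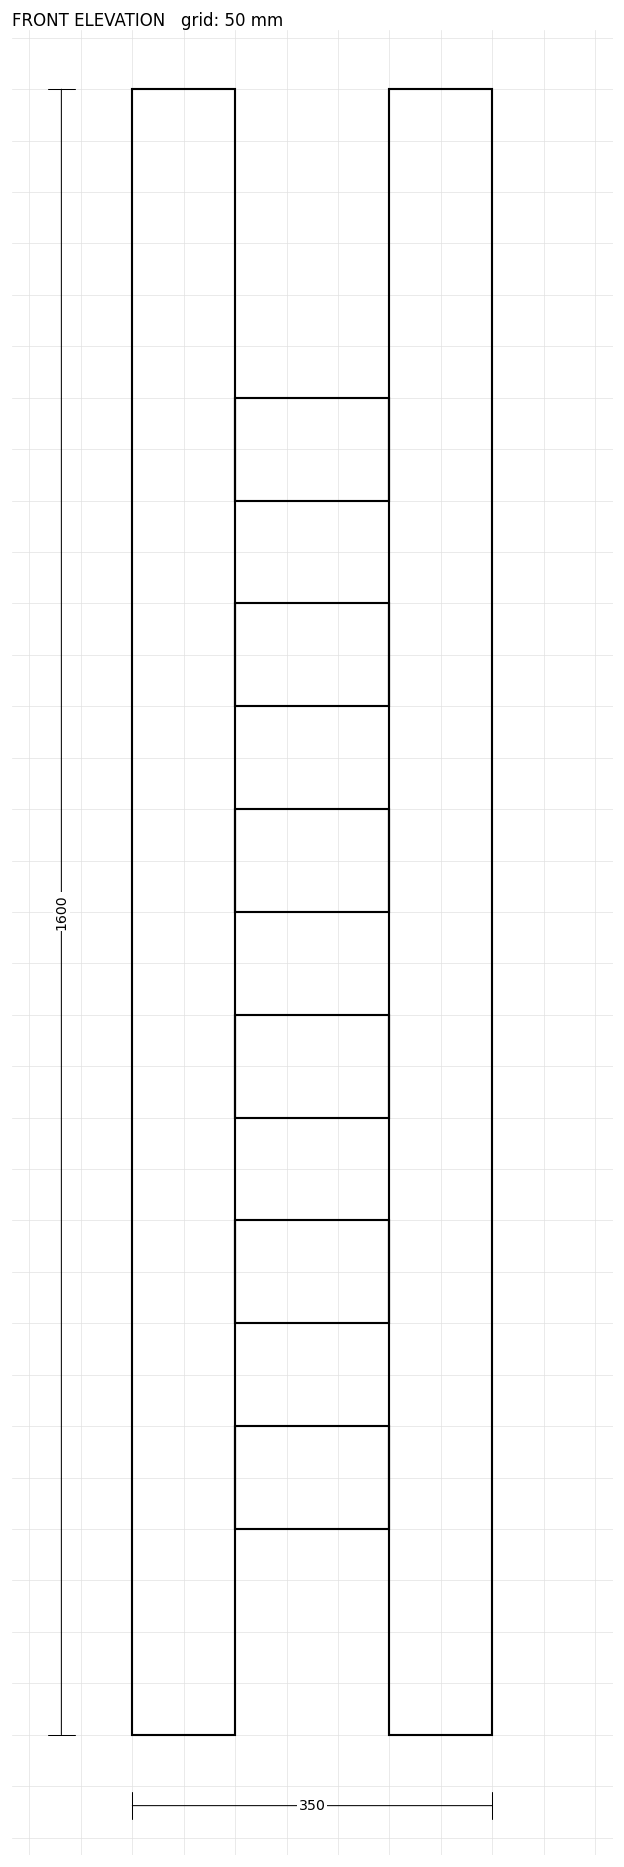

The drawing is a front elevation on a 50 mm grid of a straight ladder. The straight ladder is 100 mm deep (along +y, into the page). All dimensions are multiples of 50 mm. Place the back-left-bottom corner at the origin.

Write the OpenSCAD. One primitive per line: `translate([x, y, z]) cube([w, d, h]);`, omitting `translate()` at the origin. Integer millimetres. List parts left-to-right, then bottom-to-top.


cube([100, 100, 1600]);
translate([100, 0, 200]) cube([150, 100, 100]);
translate([100, 0, 400]) cube([150, 100, 100]);
translate([100, 0, 600]) cube([150, 100, 100]);
translate([100, 0, 800]) cube([150, 100, 100]);
translate([100, 0, 1000]) cube([150, 100, 100]);
translate([100, 0, 1200]) cube([150, 100, 100]);
translate([250, 0, 0]) cube([100, 100, 1600]);
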